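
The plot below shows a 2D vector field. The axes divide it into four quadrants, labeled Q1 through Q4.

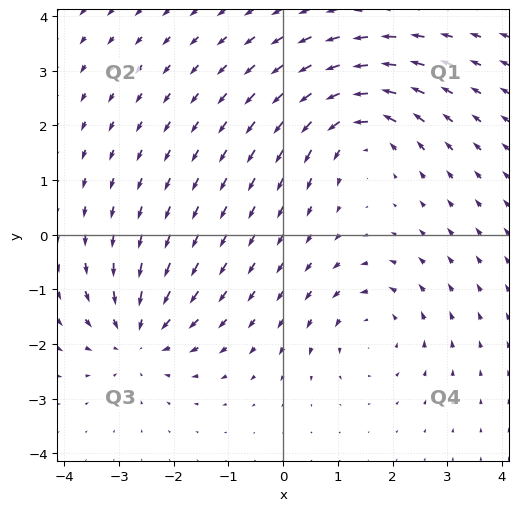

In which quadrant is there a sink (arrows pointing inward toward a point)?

Q3

The sink sits at approximately (-2.7, -1.9), which lies in quadrant Q3. The divergence there is about -4, negative as expected for a sink.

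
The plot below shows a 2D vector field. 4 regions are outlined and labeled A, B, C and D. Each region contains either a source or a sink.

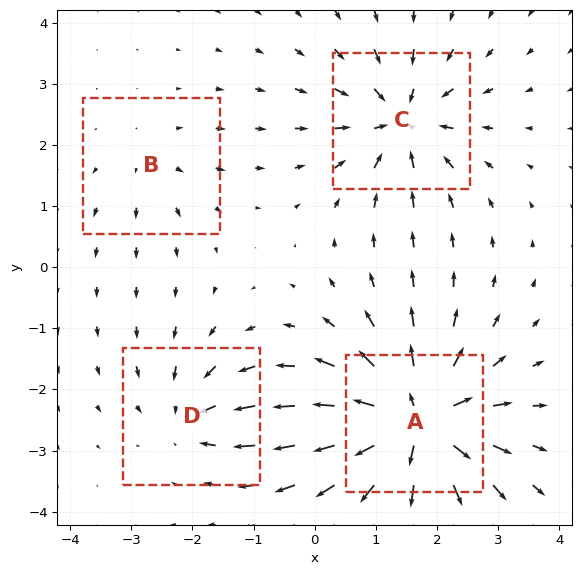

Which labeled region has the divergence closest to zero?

Divergence at each region's feature centre — A: about +9, B: about +2, C: about -6, D: about -4. Region B is closest to zero.

B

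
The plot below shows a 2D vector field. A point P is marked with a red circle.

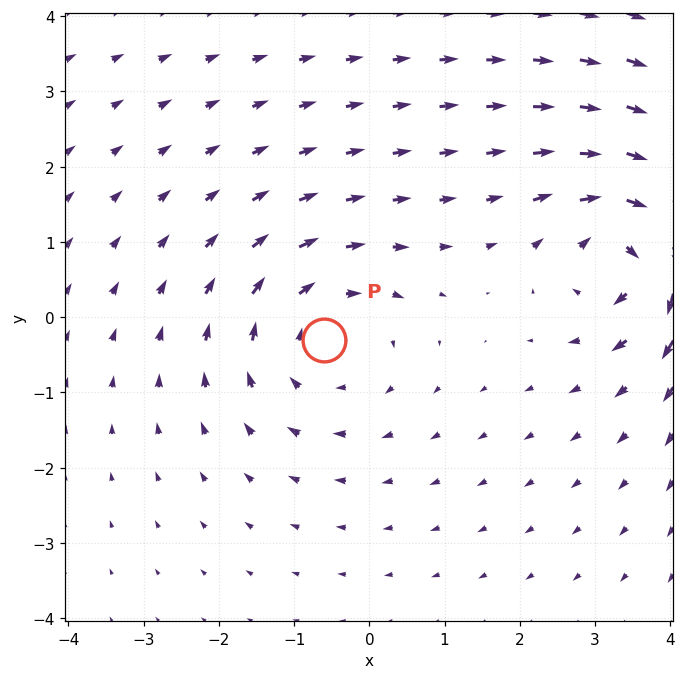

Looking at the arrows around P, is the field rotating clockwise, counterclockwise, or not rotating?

clockwise

Near P at (-0.6, -0.3) the arrows circulate clockwise. The curl (z-component) there is about -2; negative curl means clockwise rotation.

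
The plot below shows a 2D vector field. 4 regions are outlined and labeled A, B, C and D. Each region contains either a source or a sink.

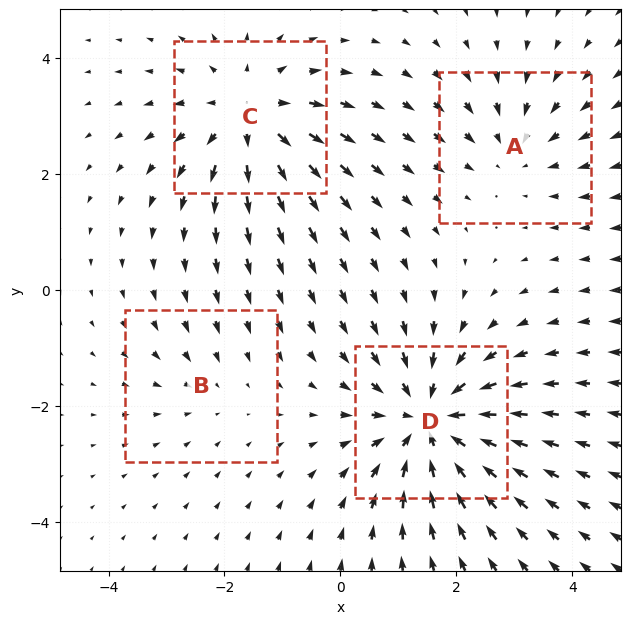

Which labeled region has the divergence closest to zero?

B

Divergence at each region's feature centre — A: about -3, B: about -2, C: about +4, D: about -6. Region B is closest to zero.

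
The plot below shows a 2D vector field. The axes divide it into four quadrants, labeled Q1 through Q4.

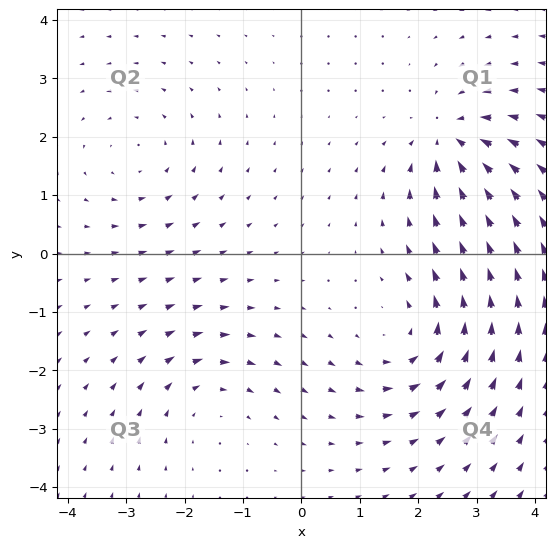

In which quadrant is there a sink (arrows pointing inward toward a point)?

The sink sits at approximately (2.6, 1.9), which lies in quadrant Q1. The divergence there is about -5, negative as expected for a sink.

Q1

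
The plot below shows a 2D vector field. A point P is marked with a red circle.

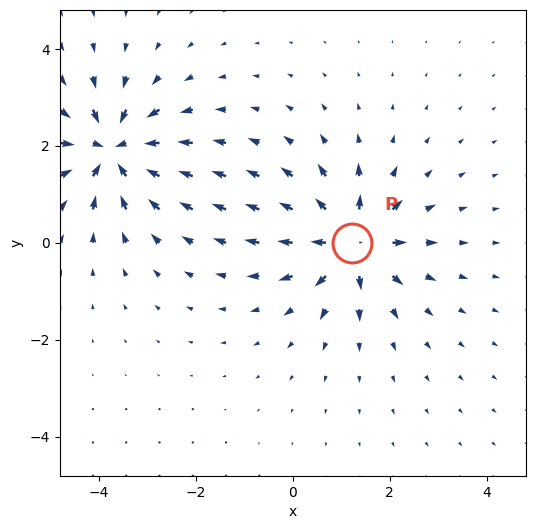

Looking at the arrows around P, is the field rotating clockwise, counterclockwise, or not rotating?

not rotating

Near P at (1.2, -0.0) the arrows show no circulation. The curl there is ≈0.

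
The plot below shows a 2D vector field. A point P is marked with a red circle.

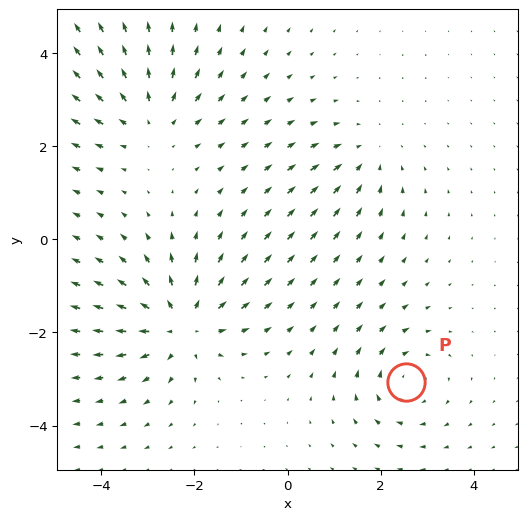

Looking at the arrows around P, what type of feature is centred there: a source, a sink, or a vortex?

vortex

At P (2.5, -3.1) the arrows circulate clockwise. Divergence ≈0, curl about -4 — near-zero divergence with nonzero curl is a vortex.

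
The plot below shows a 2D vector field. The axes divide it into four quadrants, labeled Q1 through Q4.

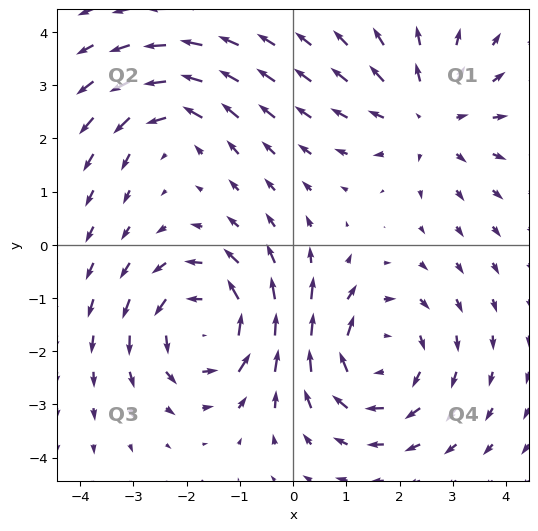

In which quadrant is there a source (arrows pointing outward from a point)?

Q1

The source sits at approximately (2.5, 2.4), which lies in quadrant Q1. The divergence there is about +3, positive as expected for a source.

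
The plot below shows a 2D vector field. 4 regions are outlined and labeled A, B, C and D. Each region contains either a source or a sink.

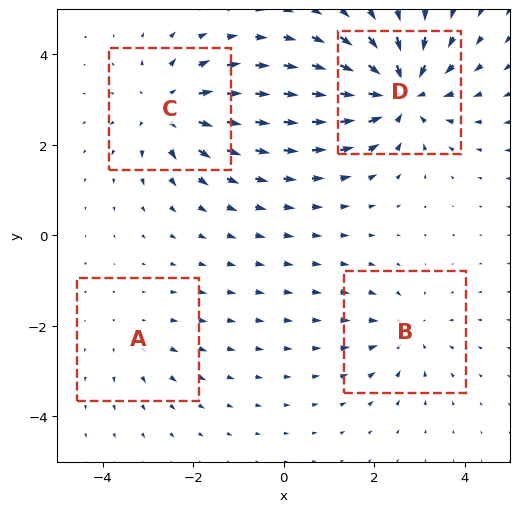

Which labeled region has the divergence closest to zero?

A

Divergence at each region's feature centre — A: about +2, B: about -3, C: about +5, D: about -7. Region A is closest to zero.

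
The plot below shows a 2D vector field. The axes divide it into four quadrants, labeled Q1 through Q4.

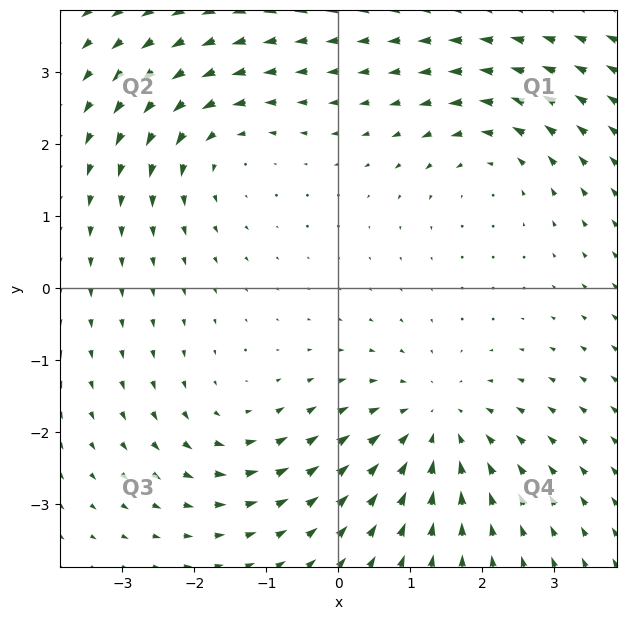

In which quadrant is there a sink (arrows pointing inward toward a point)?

The sink sits at approximately (1.3, -1.9), which lies in quadrant Q4. The divergence there is about -4, negative as expected for a sink.

Q4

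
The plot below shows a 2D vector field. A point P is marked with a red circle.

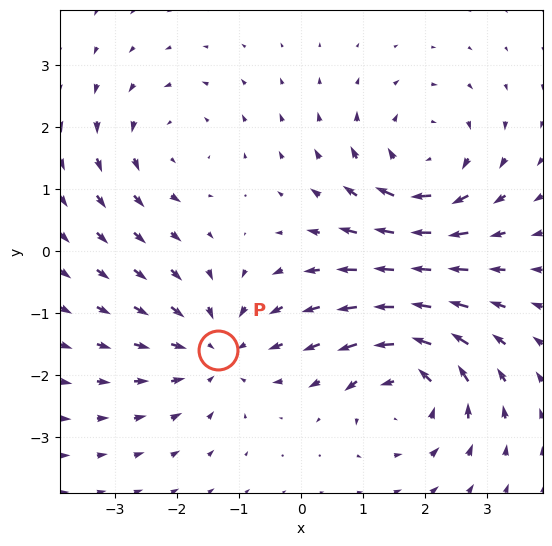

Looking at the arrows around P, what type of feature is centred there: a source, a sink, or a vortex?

sink

At P (-1.3, -1.6) the arrows converge inward. Divergence about -4, curl ≈0 — negative divergence with near-zero curl is a sink.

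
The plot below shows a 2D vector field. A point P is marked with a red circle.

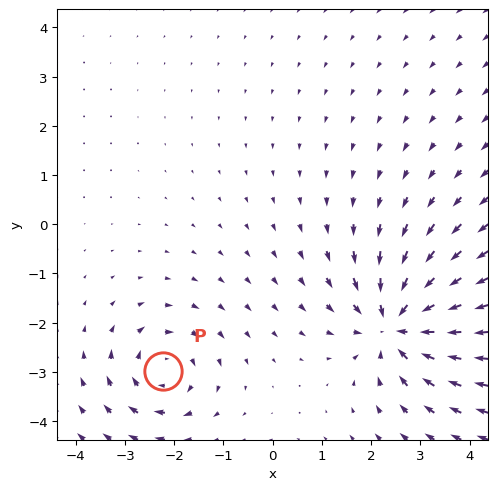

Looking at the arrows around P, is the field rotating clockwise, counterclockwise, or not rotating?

Near P at (-2.2, -3.0) the arrows circulate clockwise. The curl (z-component) there is about -4; negative curl means clockwise rotation.

clockwise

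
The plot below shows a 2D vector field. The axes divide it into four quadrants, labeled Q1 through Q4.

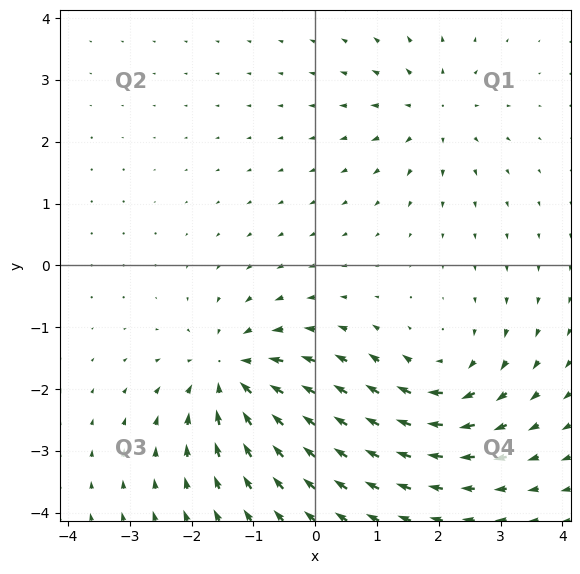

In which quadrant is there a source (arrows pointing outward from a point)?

Q1

The source sits at approximately (1.9, 2.5), which lies in quadrant Q1. The divergence there is about +4, positive as expected for a source.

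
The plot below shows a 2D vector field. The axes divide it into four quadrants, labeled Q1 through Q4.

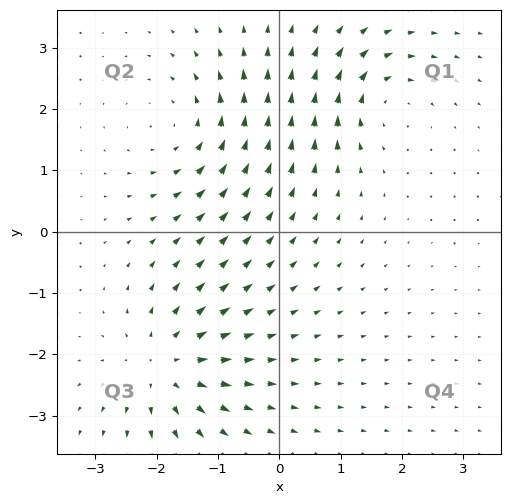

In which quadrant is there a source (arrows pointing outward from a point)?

Q3

The source sits at approximately (-1.9, -2.2), which lies in quadrant Q3. The divergence there is about +5, positive as expected for a source.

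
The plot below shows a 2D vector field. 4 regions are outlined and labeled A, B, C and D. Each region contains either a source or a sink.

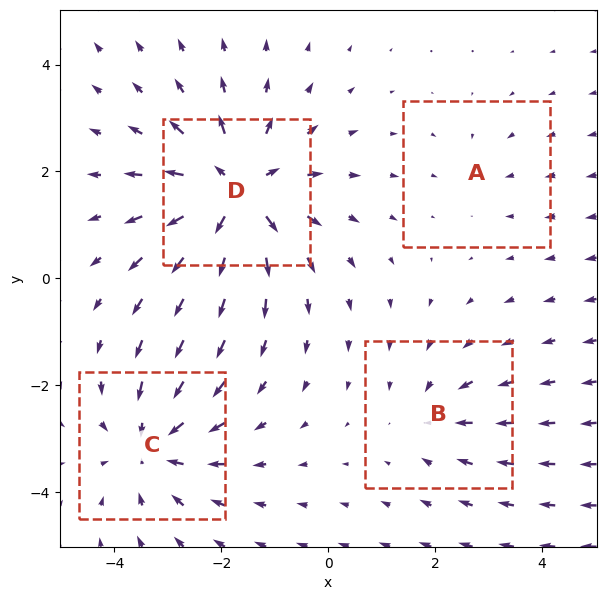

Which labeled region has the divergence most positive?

Divergence at each region's feature centre — A: about -2, B: about -3, C: about -5, D: about +7. Region D is most positive.

D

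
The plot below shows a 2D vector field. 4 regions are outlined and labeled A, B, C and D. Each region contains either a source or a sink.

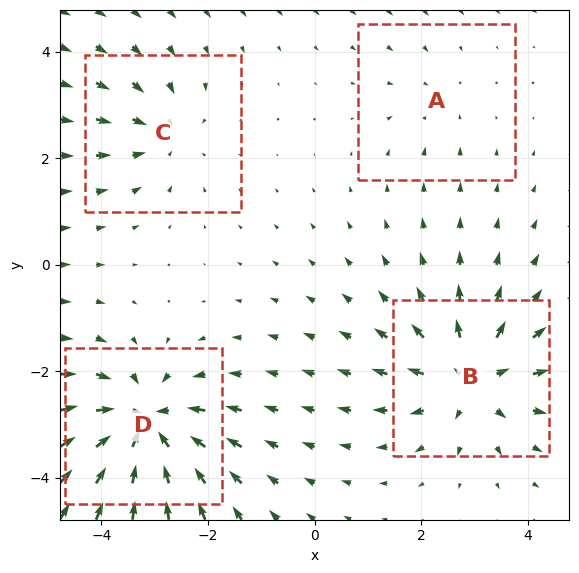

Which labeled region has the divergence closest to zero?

A

Divergence at each region's feature centre — A: about -2, B: about +5, C: about -3, D: about -7. Region A is closest to zero.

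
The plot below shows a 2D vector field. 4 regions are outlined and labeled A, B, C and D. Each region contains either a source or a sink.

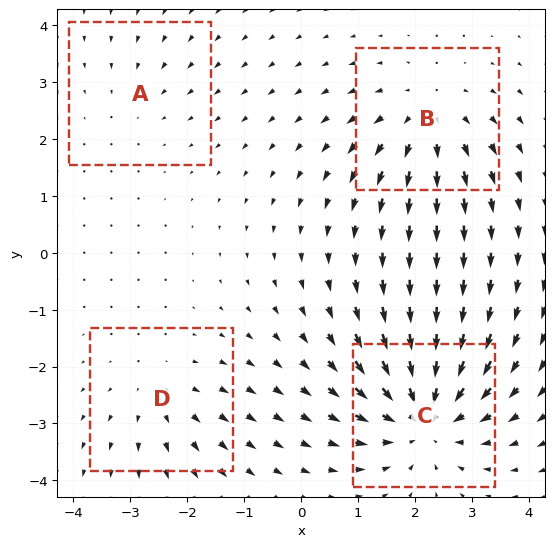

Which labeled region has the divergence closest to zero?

Divergence at each region's feature centre — A: about -2, B: about +5, C: about -7, D: about +3. Region A is closest to zero.

A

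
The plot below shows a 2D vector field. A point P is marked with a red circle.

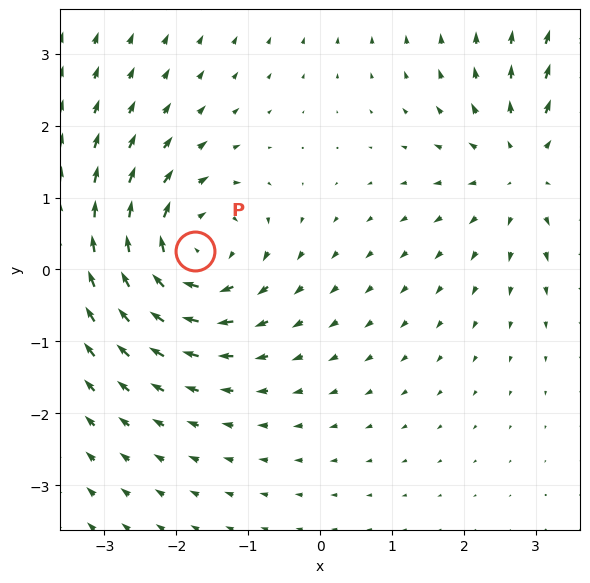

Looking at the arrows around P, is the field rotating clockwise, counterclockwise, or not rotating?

Near P at (-1.7, 0.3) the arrows circulate clockwise. The curl (z-component) there is about -4; negative curl means clockwise rotation.

clockwise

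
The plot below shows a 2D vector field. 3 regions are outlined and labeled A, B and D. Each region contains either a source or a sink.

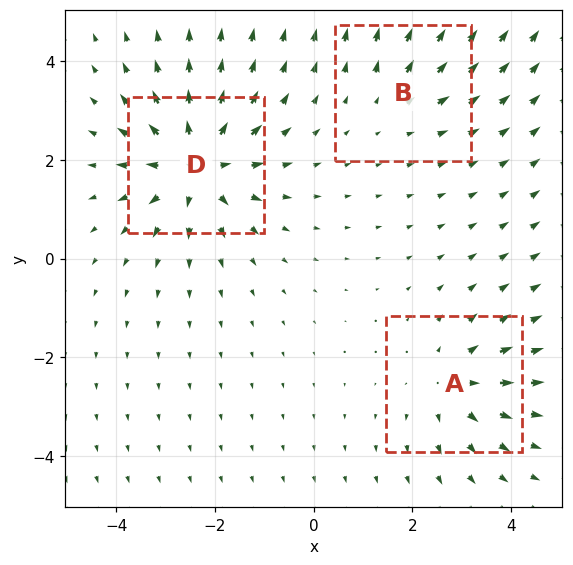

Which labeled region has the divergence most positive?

D

Divergence at each region's feature centre — A: about +3, B: about +2, D: about +5. Region D is most positive.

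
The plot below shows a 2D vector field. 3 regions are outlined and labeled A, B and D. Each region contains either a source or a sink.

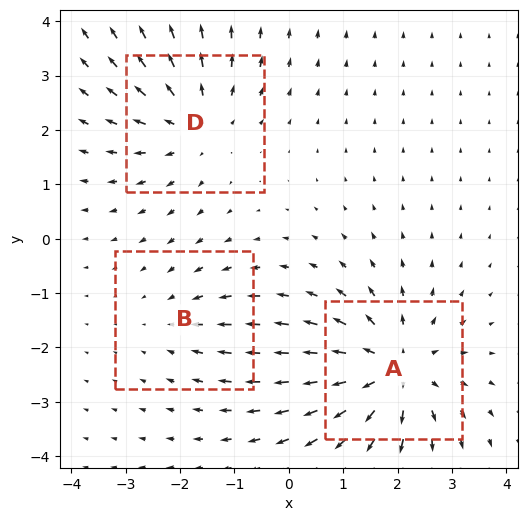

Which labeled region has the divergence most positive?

A

Divergence at each region's feature centre — A: about +5, B: about -2, D: about +3. Region A is most positive.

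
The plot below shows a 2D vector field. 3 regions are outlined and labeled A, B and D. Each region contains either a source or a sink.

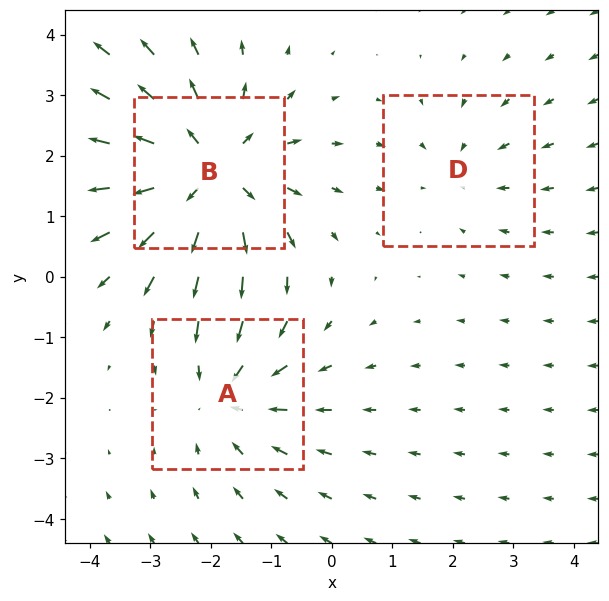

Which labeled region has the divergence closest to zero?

D

Divergence at each region's feature centre — A: about -3, B: about +4, D: about -2. Region D is closest to zero.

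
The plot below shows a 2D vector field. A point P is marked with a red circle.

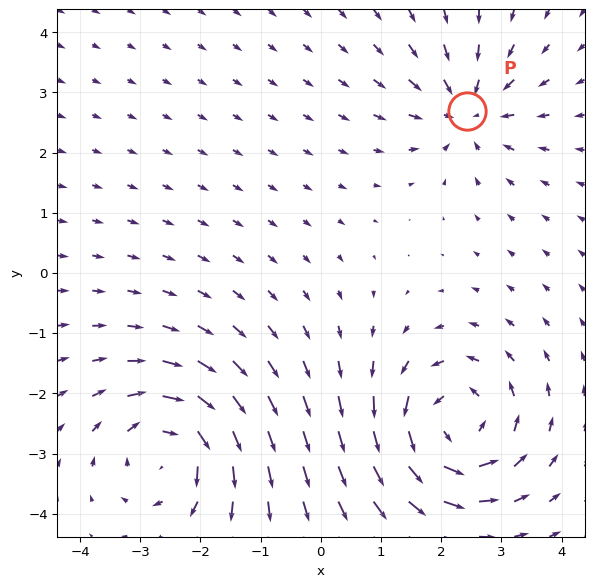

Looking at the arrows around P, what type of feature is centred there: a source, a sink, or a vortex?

sink

At P (2.4, 2.7) the arrows converge inward. Divergence about -4, curl ≈0 — negative divergence with near-zero curl is a sink.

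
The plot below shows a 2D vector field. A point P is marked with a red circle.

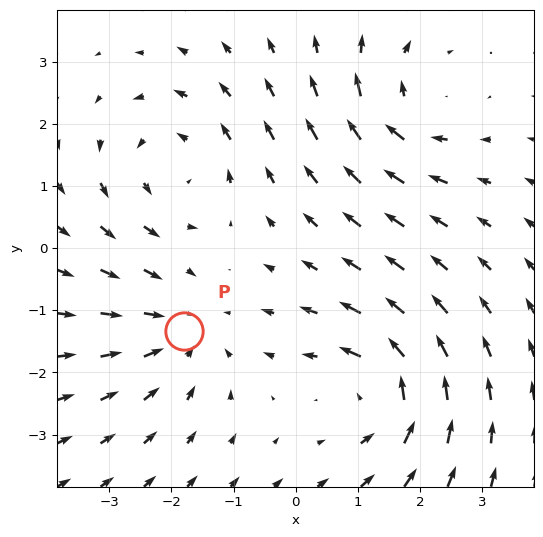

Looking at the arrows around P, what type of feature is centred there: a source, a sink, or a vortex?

sink

At P (-1.8, -1.3) the arrows converge inward. Divergence about -4, curl ≈0 — negative divergence with near-zero curl is a sink.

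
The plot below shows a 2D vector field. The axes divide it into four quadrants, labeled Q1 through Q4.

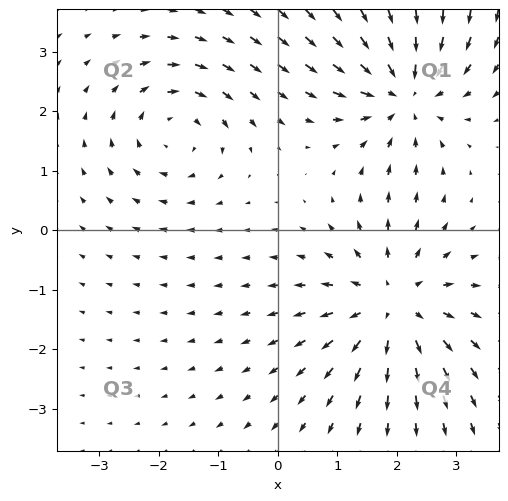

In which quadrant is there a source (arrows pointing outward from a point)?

Q4

The source sits at approximately (1.9, -1.2), which lies in quadrant Q4. The divergence there is about +5, positive as expected for a source.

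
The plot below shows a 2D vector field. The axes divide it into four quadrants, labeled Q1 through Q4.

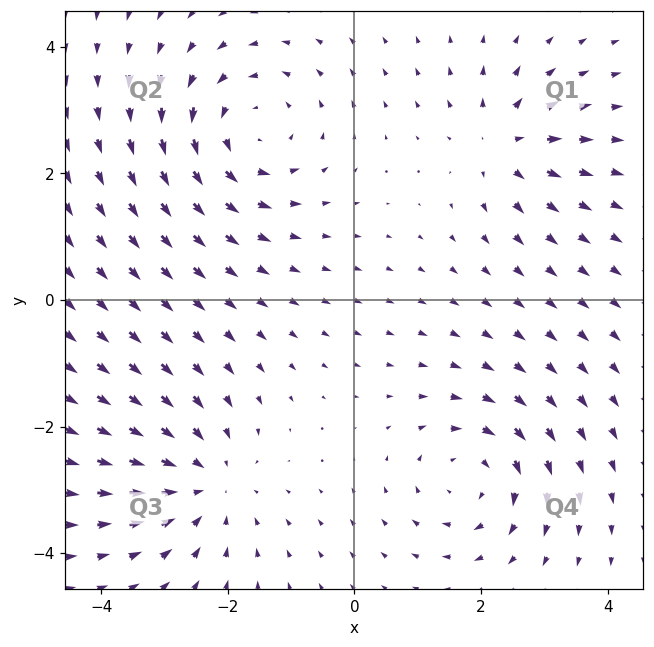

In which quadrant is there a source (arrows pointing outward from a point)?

Q1

The source sits at approximately (2.4, 2.5), which lies in quadrant Q1. The divergence there is about +3, positive as expected for a source.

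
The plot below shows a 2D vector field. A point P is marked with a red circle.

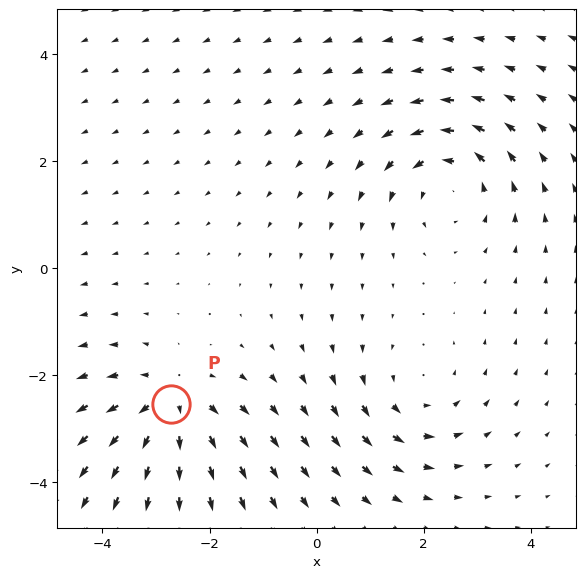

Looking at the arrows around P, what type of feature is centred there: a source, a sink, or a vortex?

source

At P (-2.7, -2.5) the arrows spread outward. Divergence about +4, curl ≈0 — positive divergence with near-zero curl is a source.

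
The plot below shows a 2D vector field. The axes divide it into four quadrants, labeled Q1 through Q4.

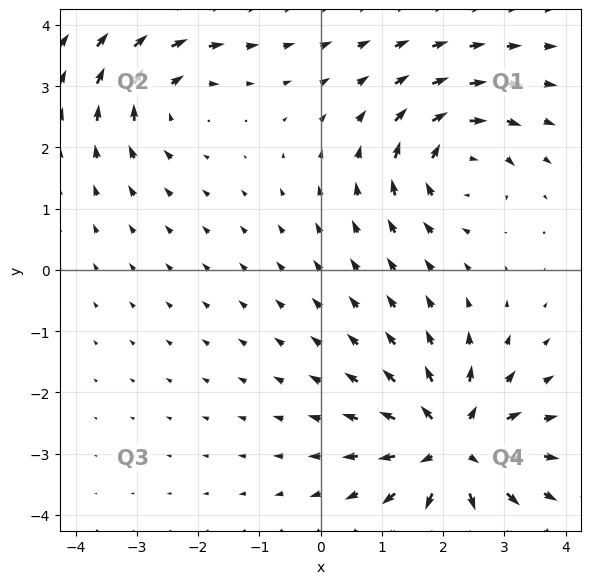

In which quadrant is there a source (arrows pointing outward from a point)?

The source sits at approximately (2.2, -2.9), which lies in quadrant Q4. The divergence there is about +7, positive as expected for a source.

Q4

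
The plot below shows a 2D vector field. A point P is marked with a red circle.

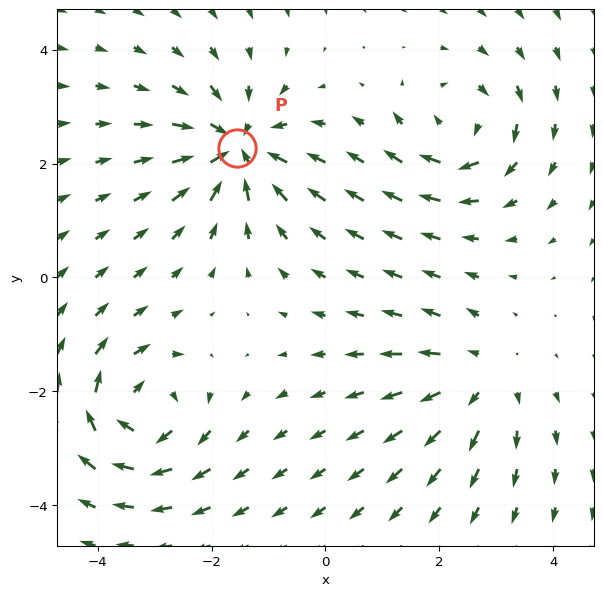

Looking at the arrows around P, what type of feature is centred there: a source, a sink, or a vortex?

At P (-1.6, 2.3) the arrows converge inward. Divergence about -6, curl ≈0 — negative divergence with near-zero curl is a sink.

sink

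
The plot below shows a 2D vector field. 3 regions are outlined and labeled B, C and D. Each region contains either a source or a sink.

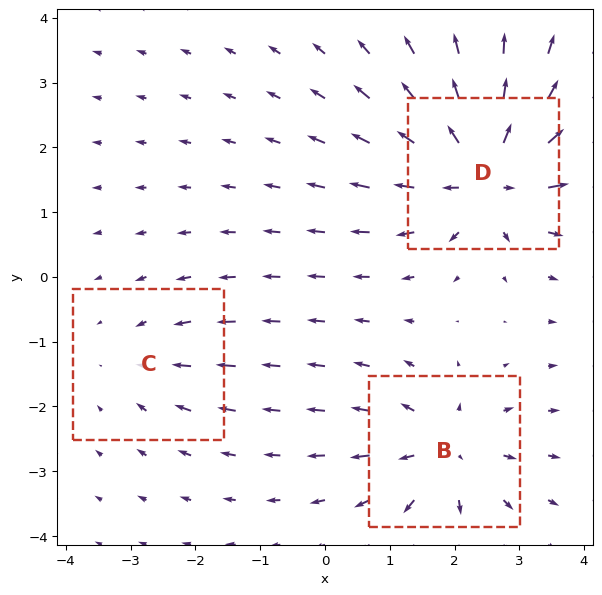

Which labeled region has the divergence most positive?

Divergence at each region's feature centre — B: about +4, C: about -2, D: about +6. Region D is most positive.

D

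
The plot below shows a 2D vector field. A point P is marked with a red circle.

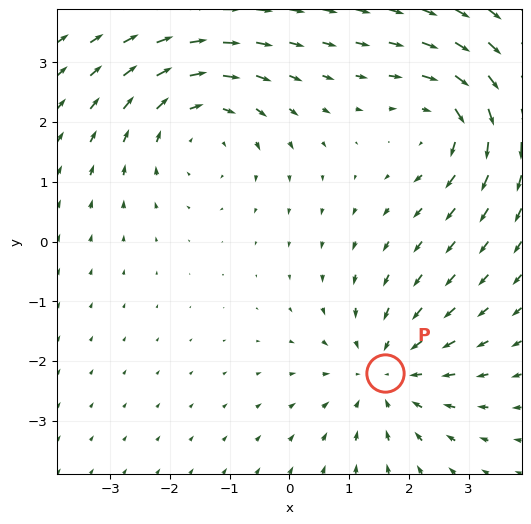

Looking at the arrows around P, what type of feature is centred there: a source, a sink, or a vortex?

At P (1.6, -2.2) the arrows converge inward. Divergence about -4, curl ≈0 — negative divergence with near-zero curl is a sink.

sink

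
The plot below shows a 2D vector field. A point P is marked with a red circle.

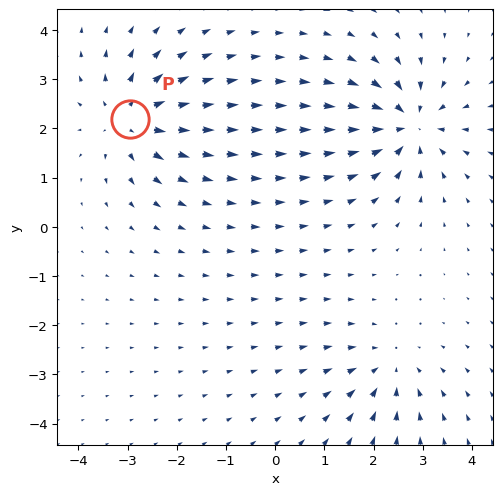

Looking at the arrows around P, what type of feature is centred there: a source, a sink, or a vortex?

source

At P (-2.9, 2.2) the arrows spread outward. Divergence about +4, curl ≈0 — positive divergence with near-zero curl is a source.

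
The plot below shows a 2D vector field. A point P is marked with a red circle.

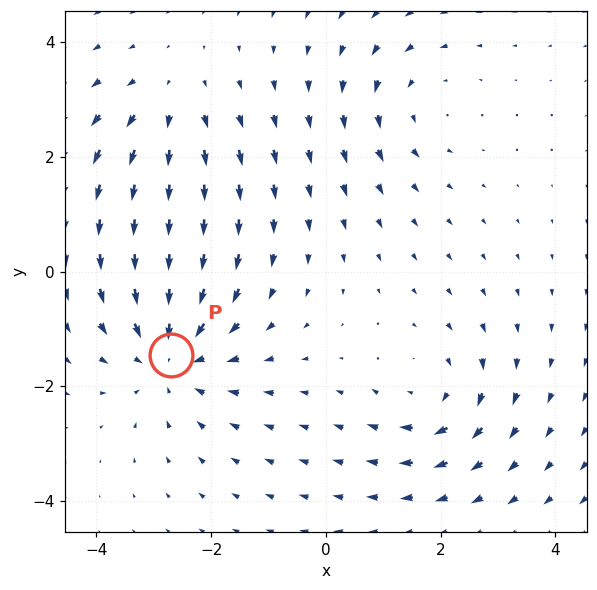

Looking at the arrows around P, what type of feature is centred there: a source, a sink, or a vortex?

sink

At P (-2.7, -1.5) the arrows converge inward. Divergence about -4, curl ≈0 — negative divergence with near-zero curl is a sink.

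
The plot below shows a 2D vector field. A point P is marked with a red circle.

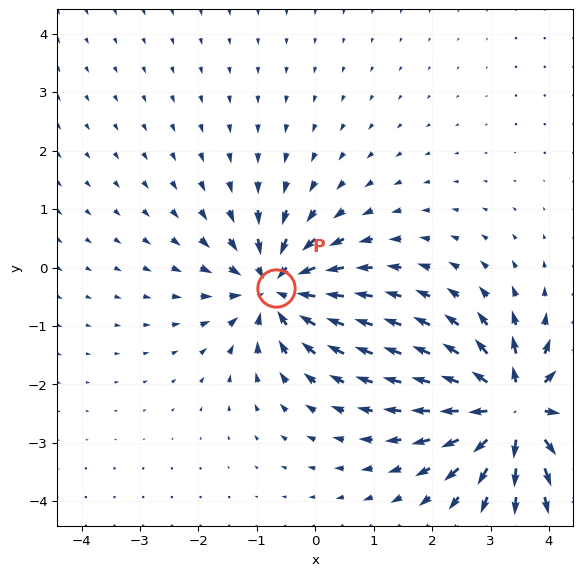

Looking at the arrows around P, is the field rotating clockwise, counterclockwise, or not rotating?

not rotating

Near P at (-0.7, -0.3) the arrows show no circulation. The curl there is ≈0.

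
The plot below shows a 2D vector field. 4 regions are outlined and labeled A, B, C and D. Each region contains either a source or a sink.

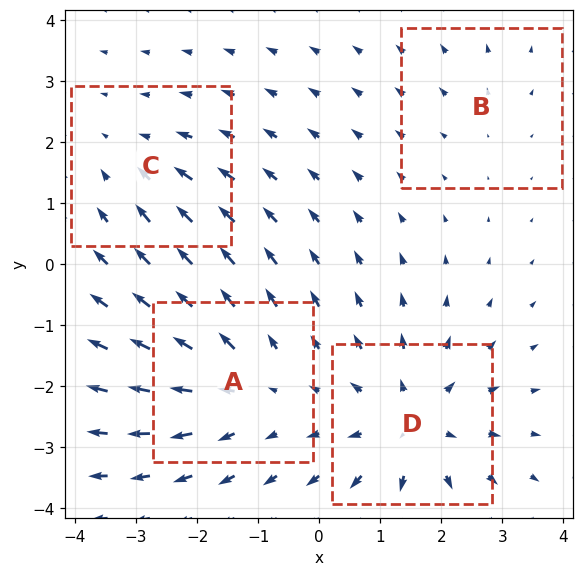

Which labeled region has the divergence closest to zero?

Divergence at each region's feature centre — A: about +4, B: about +2, C: about -3, D: about +6. Region B is closest to zero.

B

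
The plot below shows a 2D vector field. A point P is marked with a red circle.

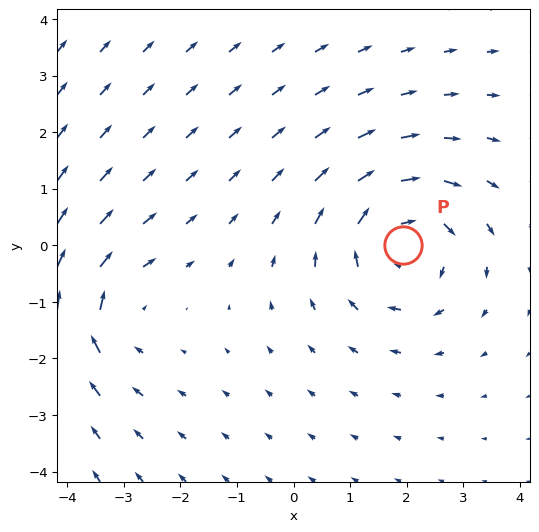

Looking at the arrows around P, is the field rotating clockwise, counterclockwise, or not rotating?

clockwise

Near P at (1.9, 0.0) the arrows circulate clockwise. The curl (z-component) there is about -5; negative curl means clockwise rotation.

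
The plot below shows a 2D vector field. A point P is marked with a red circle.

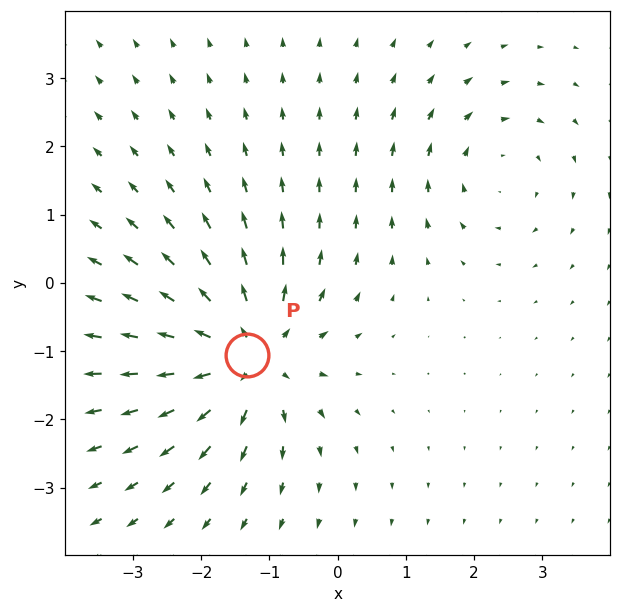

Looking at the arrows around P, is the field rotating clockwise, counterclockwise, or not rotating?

not rotating

Near P at (-1.3, -1.1) the arrows show no circulation. The curl there is ≈0.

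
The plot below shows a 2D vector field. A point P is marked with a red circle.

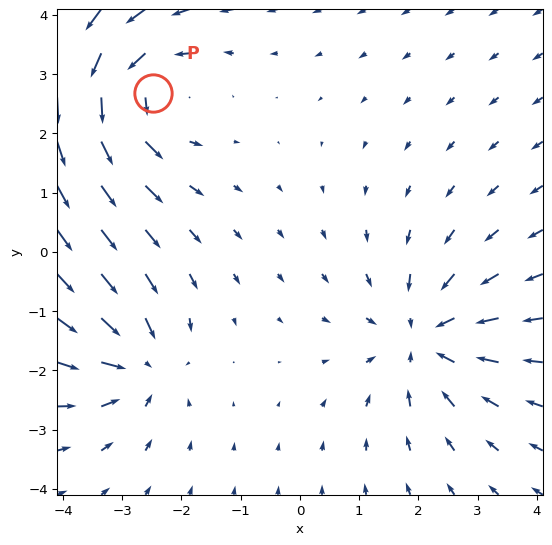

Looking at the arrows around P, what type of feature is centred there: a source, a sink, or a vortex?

At P (-2.5, 2.7) the arrows circulate counterclockwise. Divergence ≈0, curl about +4 — near-zero divergence with nonzero curl is a vortex.

vortex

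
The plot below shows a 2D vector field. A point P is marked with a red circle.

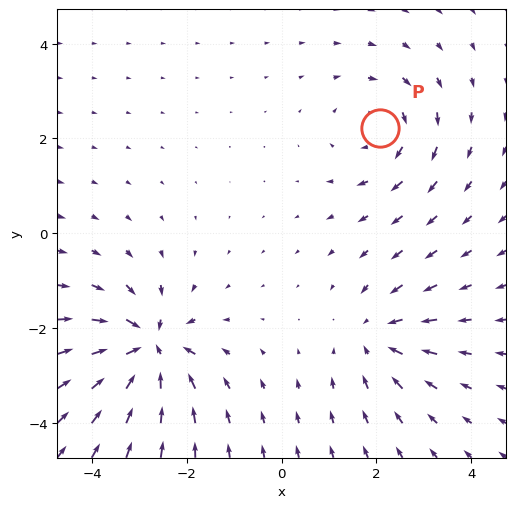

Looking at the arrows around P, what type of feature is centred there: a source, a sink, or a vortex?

At P (2.1, 2.2) the arrows circulate clockwise. Divergence ≈0, curl about -3 — near-zero divergence with nonzero curl is a vortex.

vortex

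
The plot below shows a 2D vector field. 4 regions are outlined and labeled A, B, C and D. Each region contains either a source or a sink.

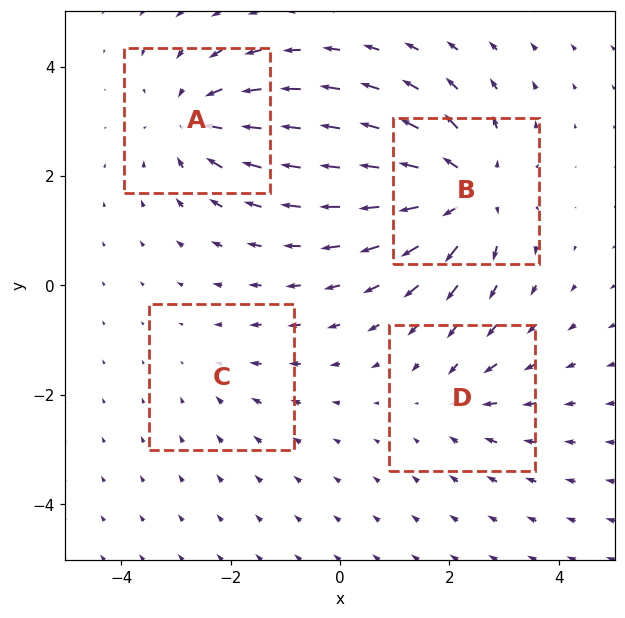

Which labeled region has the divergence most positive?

Divergence at each region's feature centre — A: about -5, B: about +7, C: about -2, D: about -3. Region B is most positive.

B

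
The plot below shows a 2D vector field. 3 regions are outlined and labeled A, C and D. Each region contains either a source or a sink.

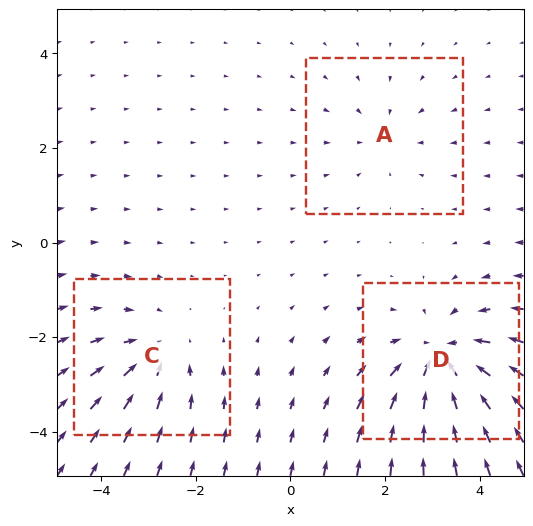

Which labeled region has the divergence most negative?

D

Divergence at each region's feature centre — A: about -2, C: about -3, D: about -5. Region D is most negative.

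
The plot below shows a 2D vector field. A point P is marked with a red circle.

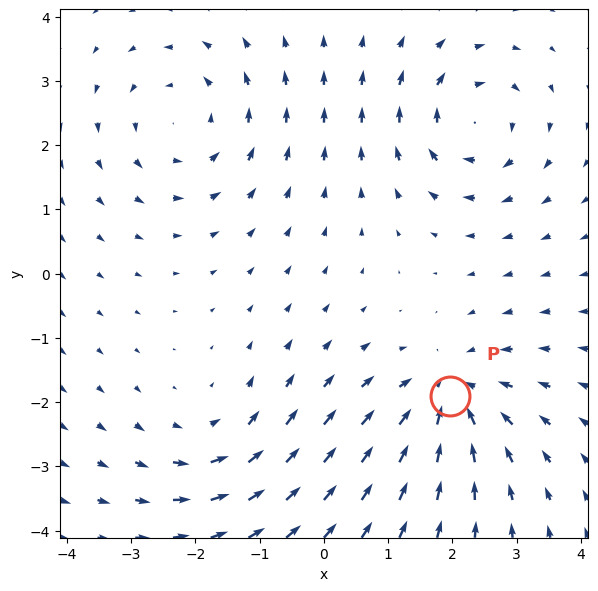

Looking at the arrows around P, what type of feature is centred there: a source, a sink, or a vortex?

At P (2.0, -1.9) the arrows converge inward. Divergence about -5, curl ≈0 — negative divergence with near-zero curl is a sink.

sink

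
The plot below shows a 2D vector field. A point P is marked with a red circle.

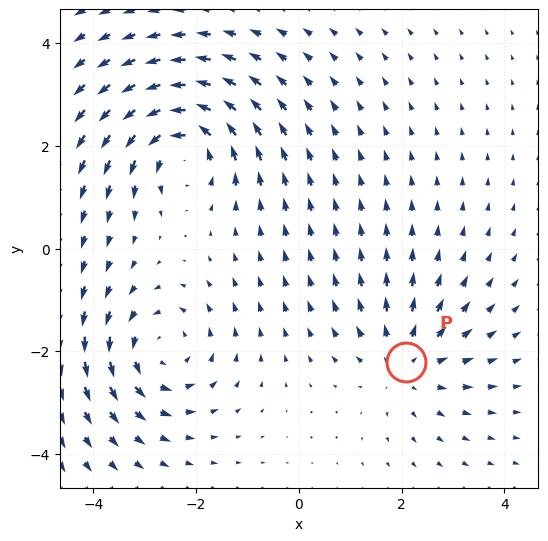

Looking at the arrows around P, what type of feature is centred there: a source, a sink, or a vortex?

source

At P (2.1, -2.2) the arrows spread outward. Divergence about +3, curl ≈0 — positive divergence with near-zero curl is a source.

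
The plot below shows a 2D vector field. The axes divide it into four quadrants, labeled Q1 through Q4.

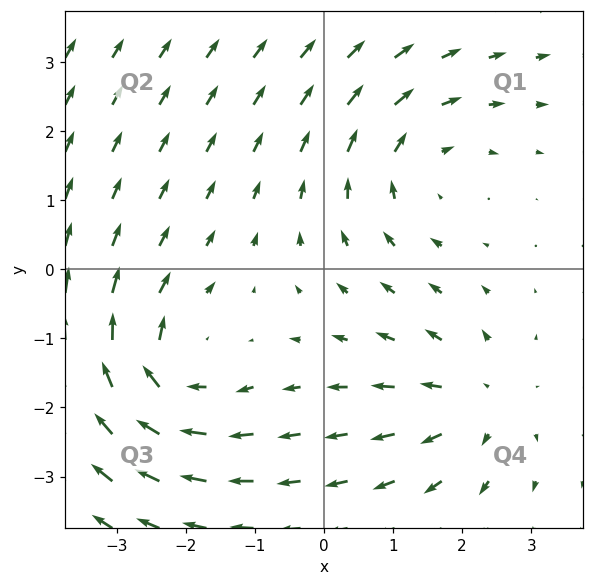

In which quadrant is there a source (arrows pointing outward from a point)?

Q4

The source sits at approximately (2.2, -1.9), which lies in quadrant Q4. The divergence there is about +3, positive as expected for a source.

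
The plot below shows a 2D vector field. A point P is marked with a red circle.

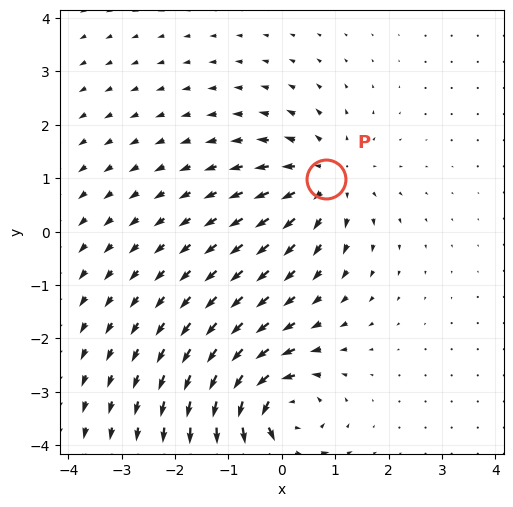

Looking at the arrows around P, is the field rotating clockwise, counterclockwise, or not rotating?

Near P at (0.8, 1.0) the arrows show no circulation. The curl there is ≈0.

not rotating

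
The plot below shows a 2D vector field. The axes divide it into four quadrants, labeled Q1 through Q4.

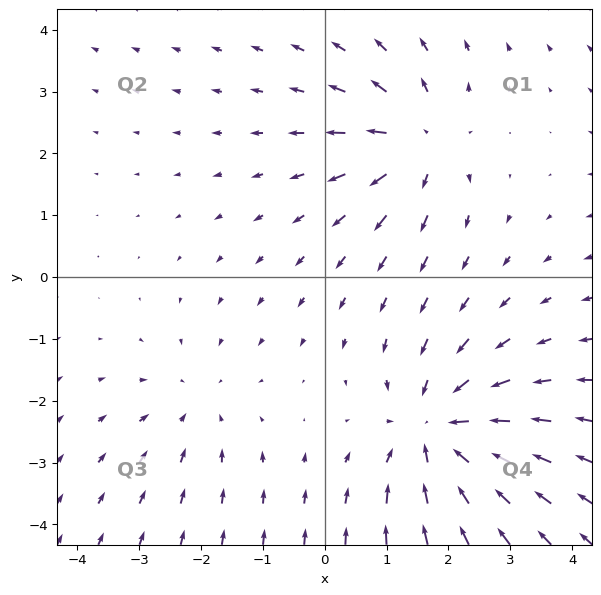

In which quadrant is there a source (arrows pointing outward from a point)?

The source sits at approximately (1.5, 2.2), which lies in quadrant Q1. The divergence there is about +4, positive as expected for a source.

Q1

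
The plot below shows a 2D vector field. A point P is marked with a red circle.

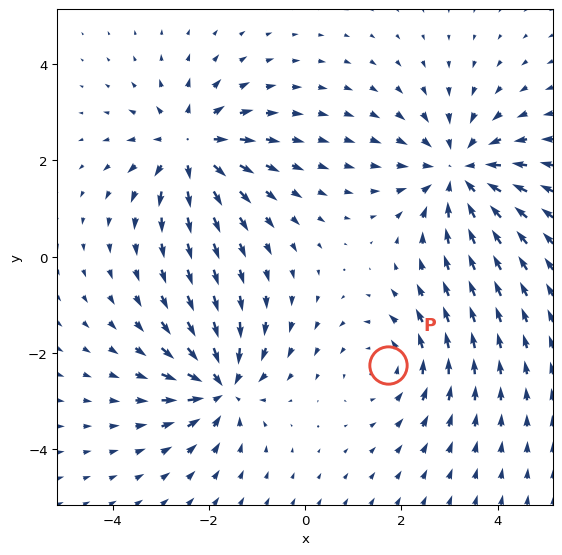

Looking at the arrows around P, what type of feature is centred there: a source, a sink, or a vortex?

At P (1.7, -2.2) the arrows circulate counterclockwise. Divergence ≈0, curl about +2 — near-zero divergence with nonzero curl is a vortex.

vortex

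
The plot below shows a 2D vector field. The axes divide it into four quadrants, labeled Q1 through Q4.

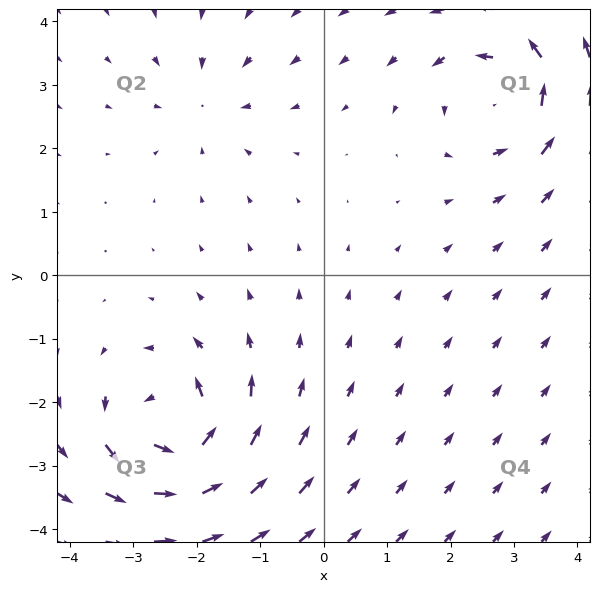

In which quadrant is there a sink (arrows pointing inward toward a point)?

The sink sits at approximately (-1.8, 2.7), which lies in quadrant Q2. The divergence there is about -3, negative as expected for a sink.

Q2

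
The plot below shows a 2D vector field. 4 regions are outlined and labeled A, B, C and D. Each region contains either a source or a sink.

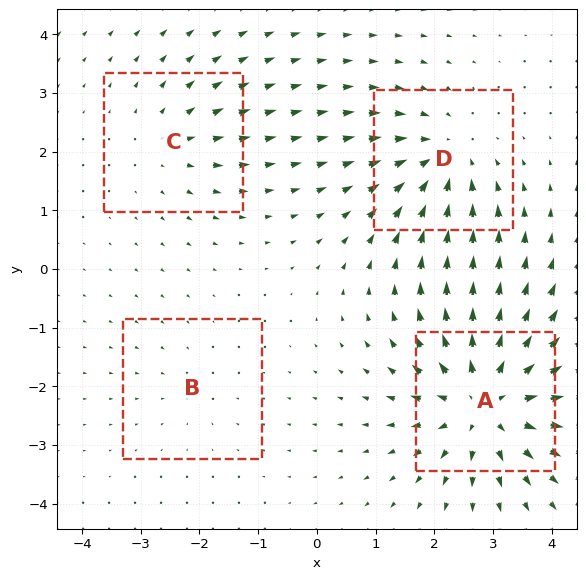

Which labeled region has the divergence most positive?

Divergence at each region's feature centre — A: about +7, B: about -2, C: about +3, D: about -5. Region A is most positive.

A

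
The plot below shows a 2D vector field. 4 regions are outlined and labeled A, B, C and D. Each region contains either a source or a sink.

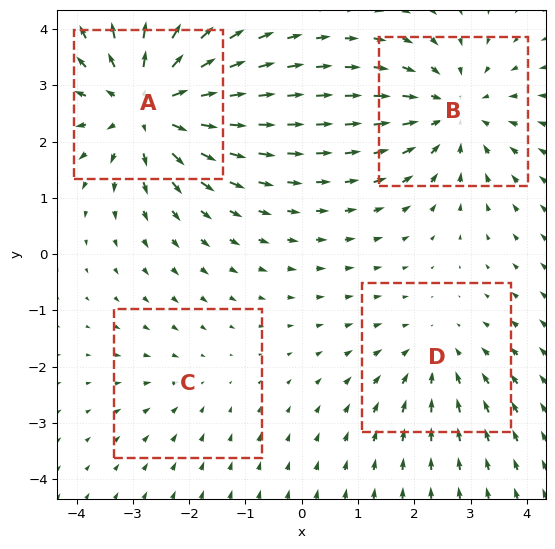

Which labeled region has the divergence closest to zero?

Divergence at each region's feature centre — A: about +6, B: about -4, C: about -2, D: about -3. Region C is closest to zero.

C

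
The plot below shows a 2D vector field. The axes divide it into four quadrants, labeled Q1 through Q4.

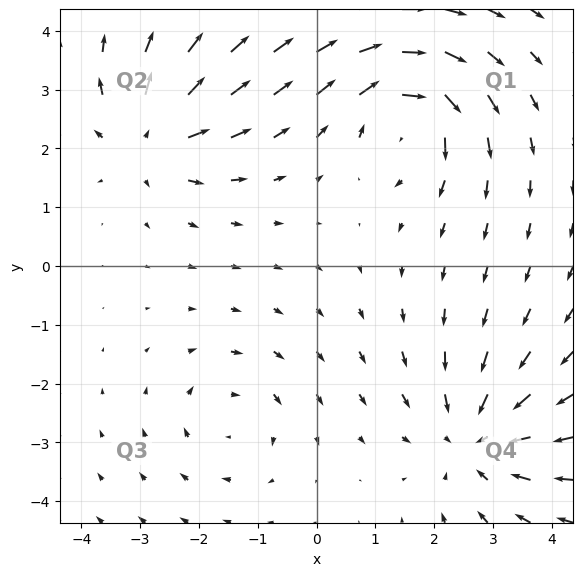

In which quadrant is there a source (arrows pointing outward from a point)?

Q2

The source sits at approximately (-2.8, 2.2), which lies in quadrant Q2. The divergence there is about +5, positive as expected for a source.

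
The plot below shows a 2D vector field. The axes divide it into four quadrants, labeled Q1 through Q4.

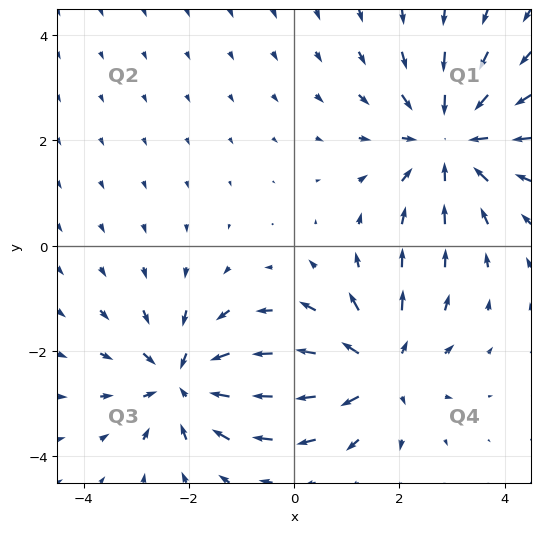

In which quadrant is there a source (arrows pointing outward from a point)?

The source sits at approximately (1.6, -2.4), which lies in quadrant Q4. The divergence there is about +4, positive as expected for a source.

Q4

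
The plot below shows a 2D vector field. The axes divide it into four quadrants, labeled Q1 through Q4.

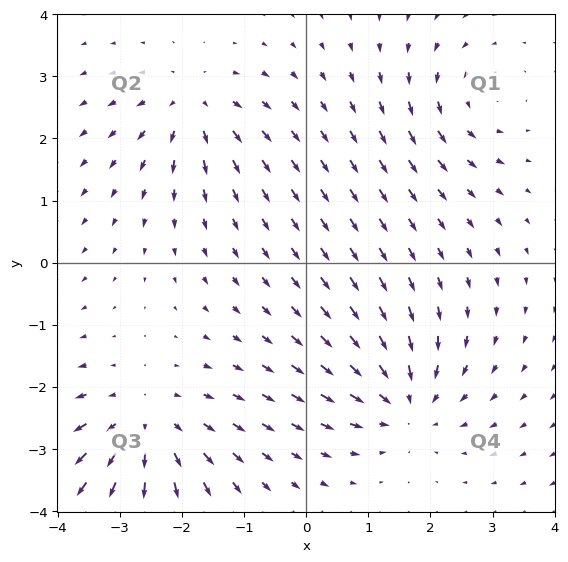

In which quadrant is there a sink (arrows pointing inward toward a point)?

Q4

The sink sits at approximately (1.6, -2.2), which lies in quadrant Q4. The divergence there is about -4, negative as expected for a sink.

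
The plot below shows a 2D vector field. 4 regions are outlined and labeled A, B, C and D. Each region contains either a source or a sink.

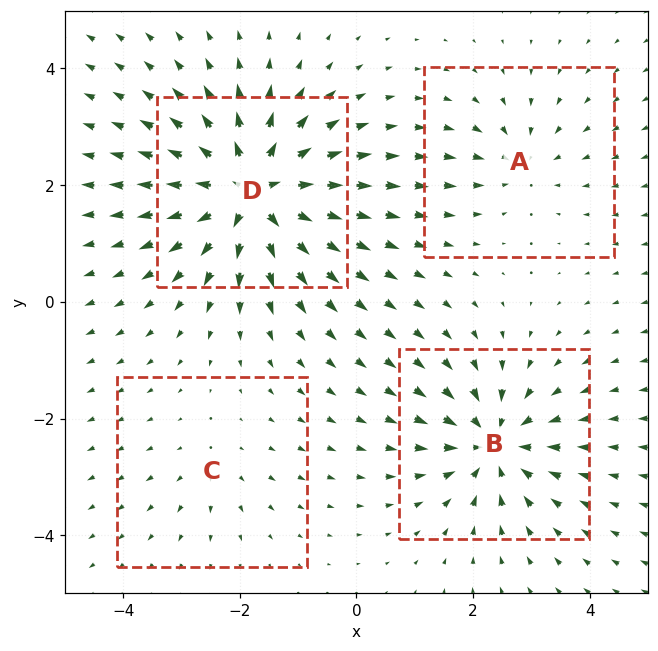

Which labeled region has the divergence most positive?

Divergence at each region's feature centre — A: about -4, B: about -6, C: about +2, D: about +8. Region D is most positive.

D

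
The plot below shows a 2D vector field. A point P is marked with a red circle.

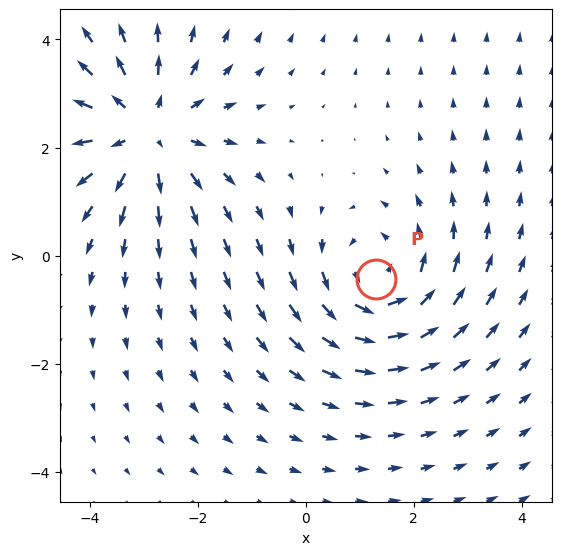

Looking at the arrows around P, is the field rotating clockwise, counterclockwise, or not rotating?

counterclockwise

Near P at (1.3, -0.4) the arrows circulate counterclockwise. The curl (z-component) there is about +4; positive curl means counterclockwise rotation.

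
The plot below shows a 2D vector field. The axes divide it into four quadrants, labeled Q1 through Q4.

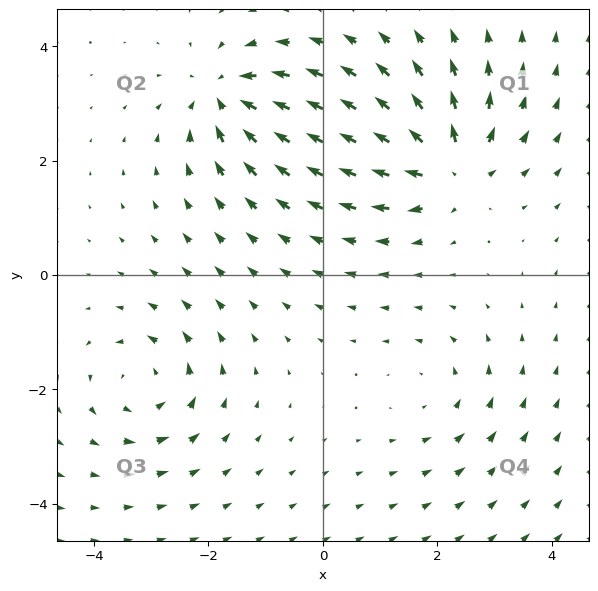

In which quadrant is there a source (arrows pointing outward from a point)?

Q1

The source sits at approximately (2.2, 1.9), which lies in quadrant Q1. The divergence there is about +6, positive as expected for a source.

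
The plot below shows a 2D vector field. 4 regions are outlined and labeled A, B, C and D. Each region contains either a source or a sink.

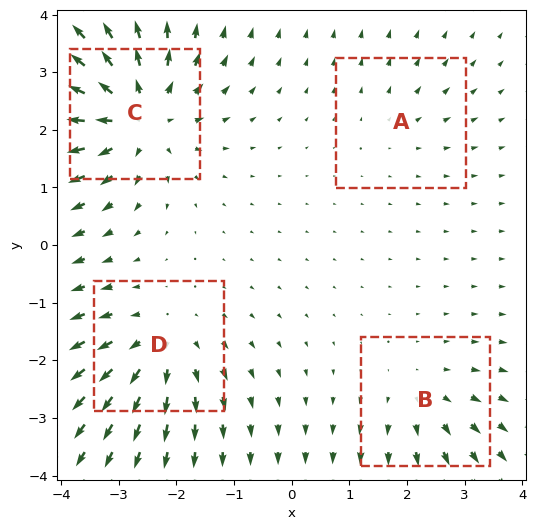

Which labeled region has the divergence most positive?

C

Divergence at each region's feature centre — A: about +2, B: about +3, C: about +7, D: about +5. Region C is most positive.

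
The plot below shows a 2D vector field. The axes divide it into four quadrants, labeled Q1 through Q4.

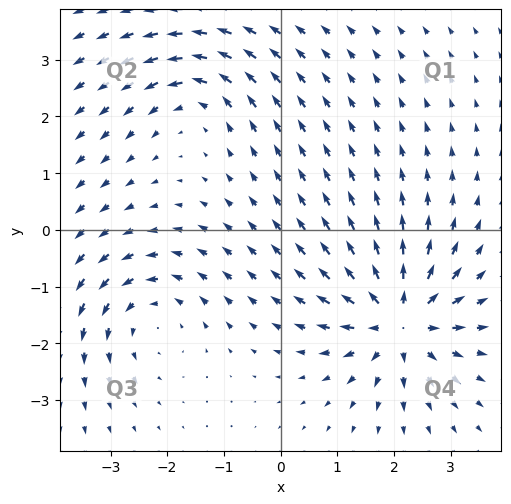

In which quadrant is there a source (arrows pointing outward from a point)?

The source sits at approximately (2.1, -1.6), which lies in quadrant Q4. The divergence there is about +6, positive as expected for a source.

Q4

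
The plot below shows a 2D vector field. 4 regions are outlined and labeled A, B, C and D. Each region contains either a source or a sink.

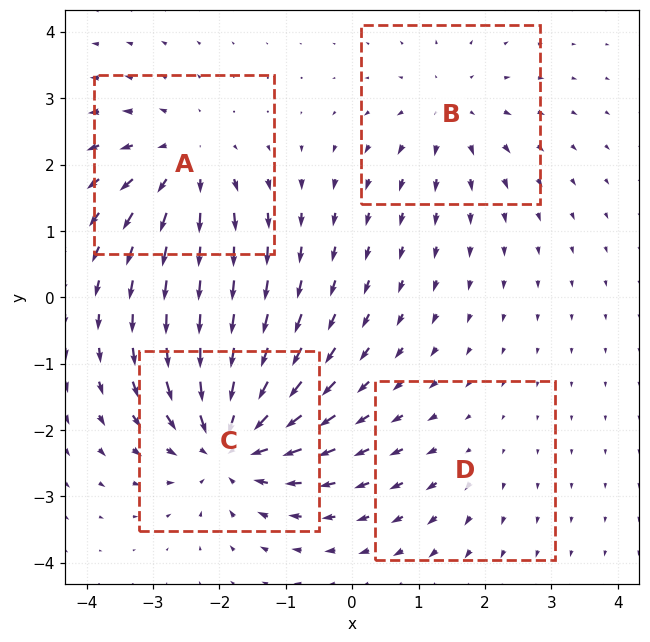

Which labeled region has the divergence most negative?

Divergence at each region's feature centre — A: about +5, B: about +4, C: about -7, D: about +2. Region C is most negative.

C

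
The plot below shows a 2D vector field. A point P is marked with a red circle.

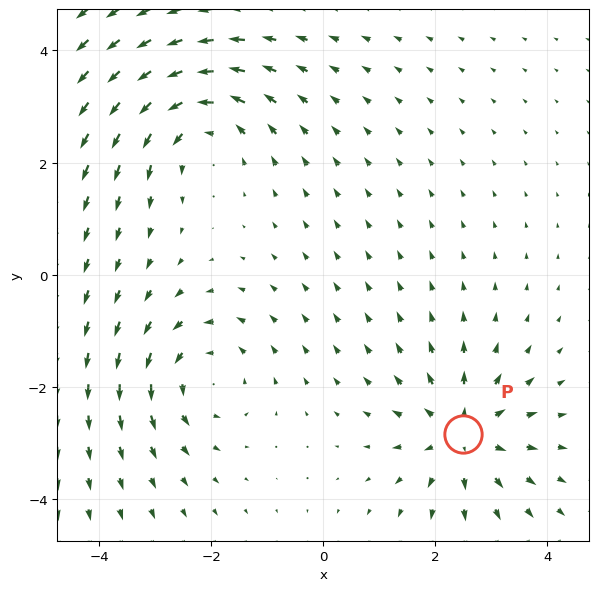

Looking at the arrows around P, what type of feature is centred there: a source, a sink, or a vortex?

At P (2.5, -2.8) the arrows spread outward. Divergence about +5, curl ≈0 — positive divergence with near-zero curl is a source.

source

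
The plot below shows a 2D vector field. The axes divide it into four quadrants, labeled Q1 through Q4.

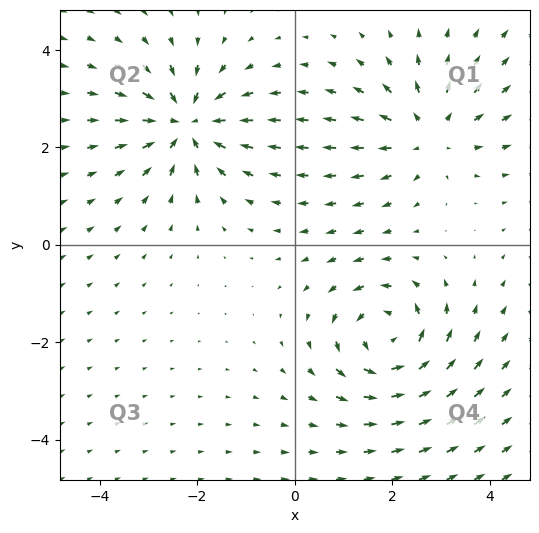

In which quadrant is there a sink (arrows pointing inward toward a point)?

The sink sits at approximately (-2.2, 2.5), which lies in quadrant Q2. The divergence there is about -5, negative as expected for a sink.

Q2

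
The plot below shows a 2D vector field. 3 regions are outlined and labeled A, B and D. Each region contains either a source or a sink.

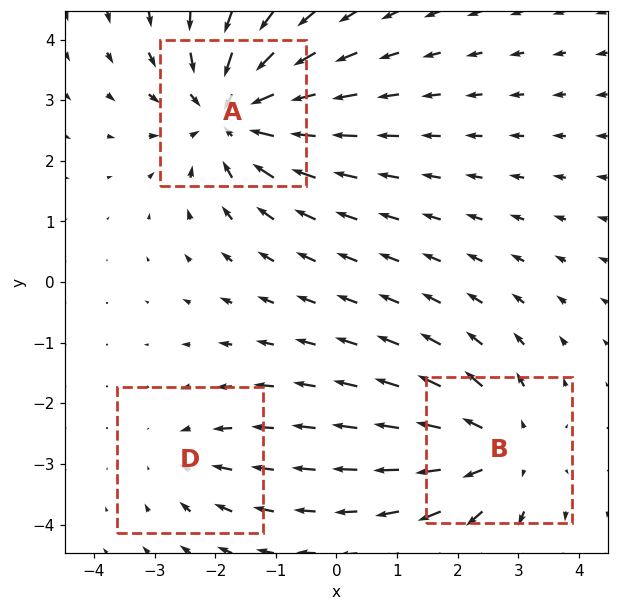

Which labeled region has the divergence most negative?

A

Divergence at each region's feature centre — A: about -4, B: about +3, D: about -2. Region A is most negative.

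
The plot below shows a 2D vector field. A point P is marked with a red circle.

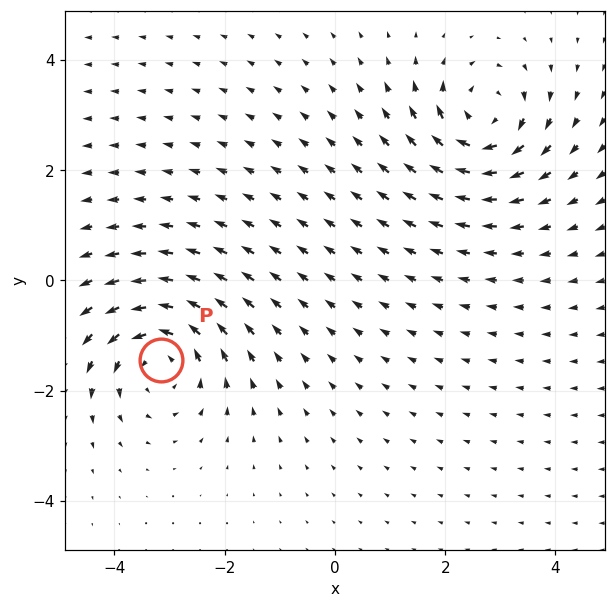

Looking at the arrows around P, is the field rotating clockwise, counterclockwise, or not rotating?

counterclockwise

Near P at (-3.2, -1.4) the arrows circulate counterclockwise. The curl (z-component) there is about +4; positive curl means counterclockwise rotation.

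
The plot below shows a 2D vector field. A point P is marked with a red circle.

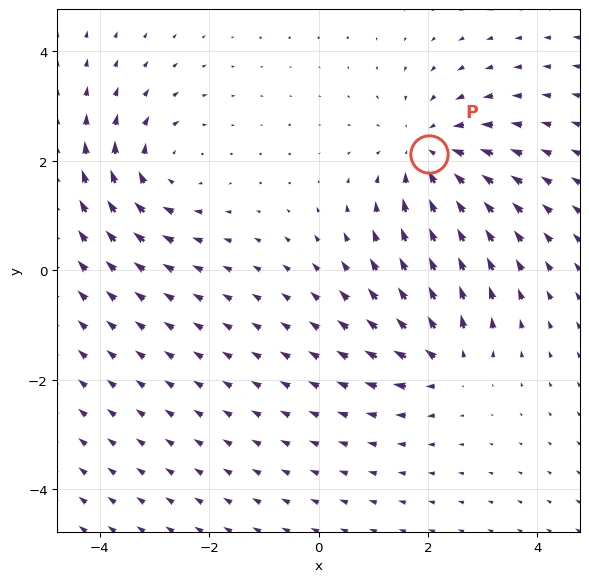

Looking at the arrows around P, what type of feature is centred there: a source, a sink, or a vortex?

At P (2.0, 2.1) the arrows converge inward. Divergence about -4, curl ≈0 — negative divergence with near-zero curl is a sink.

sink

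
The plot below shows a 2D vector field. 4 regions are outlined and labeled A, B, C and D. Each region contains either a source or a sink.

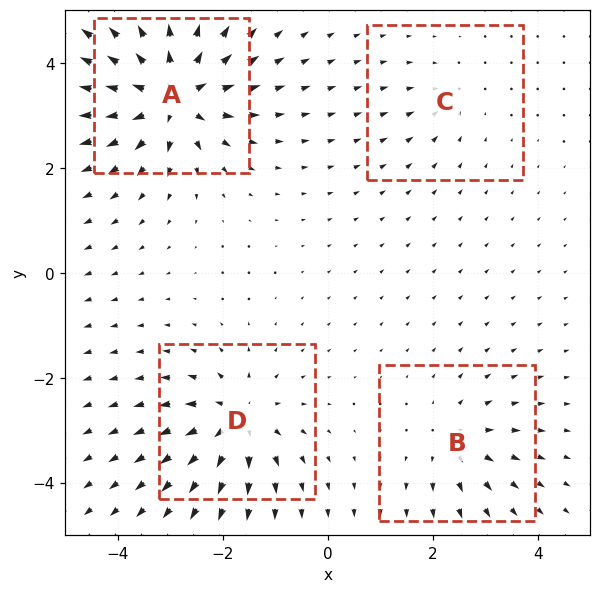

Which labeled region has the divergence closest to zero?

C

Divergence at each region's feature centre — A: about +9, B: about +4, C: about -2, D: about +6. Region C is closest to zero.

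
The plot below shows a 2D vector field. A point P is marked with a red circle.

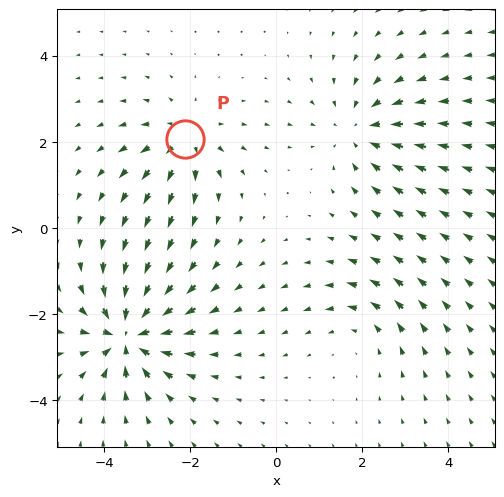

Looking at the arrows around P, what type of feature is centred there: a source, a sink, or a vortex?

source

At P (-2.1, 2.1) the arrows spread outward. Divergence about +4, curl ≈0 — positive divergence with near-zero curl is a source.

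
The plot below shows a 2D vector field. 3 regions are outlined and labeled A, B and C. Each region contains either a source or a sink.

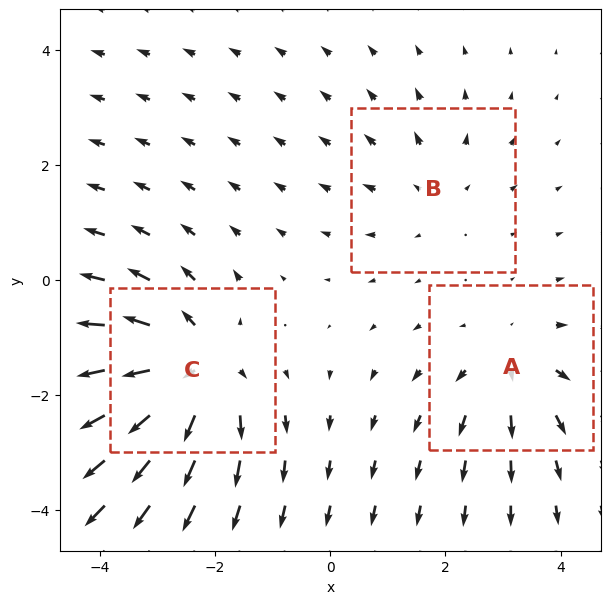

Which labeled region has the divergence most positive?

Divergence at each region's feature centre — A: about +3, B: about +2, C: about +5. Region C is most positive.

C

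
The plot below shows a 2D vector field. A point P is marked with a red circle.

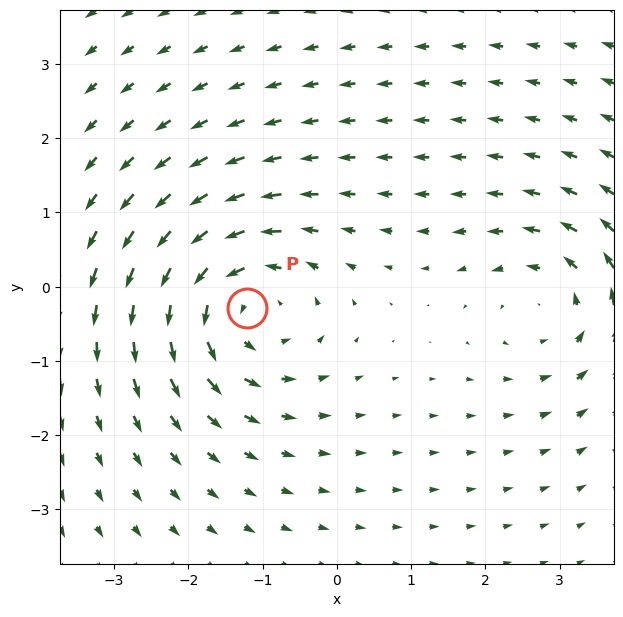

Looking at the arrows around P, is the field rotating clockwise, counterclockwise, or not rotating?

counterclockwise

Near P at (-1.2, -0.3) the arrows circulate counterclockwise. The curl (z-component) there is about +5; positive curl means counterclockwise rotation.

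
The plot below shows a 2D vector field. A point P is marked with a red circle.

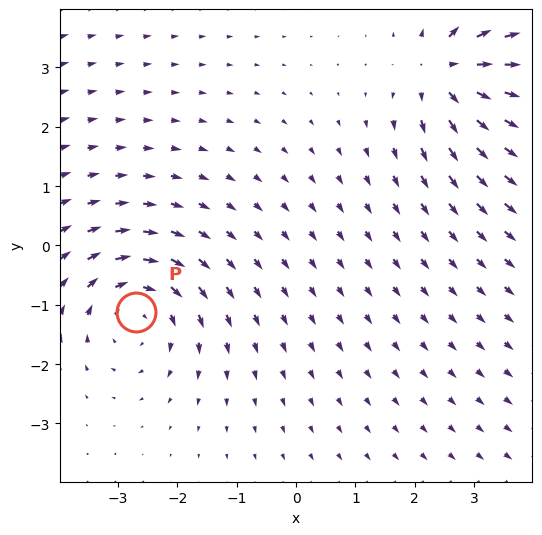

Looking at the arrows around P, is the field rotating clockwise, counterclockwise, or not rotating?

Near P at (-2.7, -1.1) the arrows circulate clockwise. The curl (z-component) there is about -3; negative curl means clockwise rotation.

clockwise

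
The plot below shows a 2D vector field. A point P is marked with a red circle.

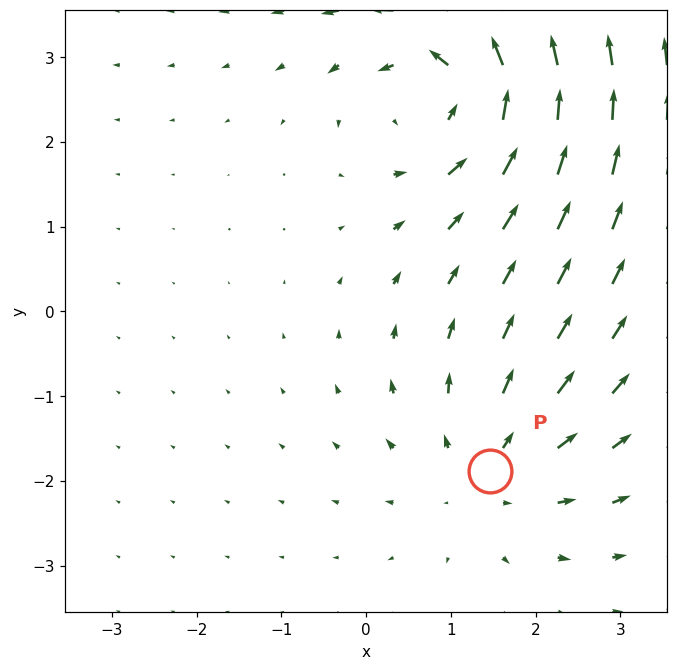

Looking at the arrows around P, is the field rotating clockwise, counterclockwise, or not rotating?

Near P at (1.5, -1.9) the arrows show no circulation. The curl there is ≈0.

not rotating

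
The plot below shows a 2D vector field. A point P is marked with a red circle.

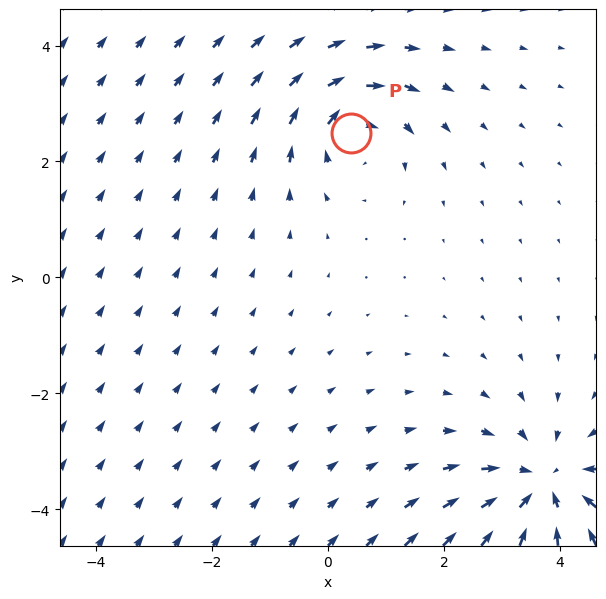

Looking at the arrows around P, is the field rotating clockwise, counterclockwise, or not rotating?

clockwise

Near P at (0.4, 2.5) the arrows circulate clockwise. The curl (z-component) there is about -4; negative curl means clockwise rotation.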